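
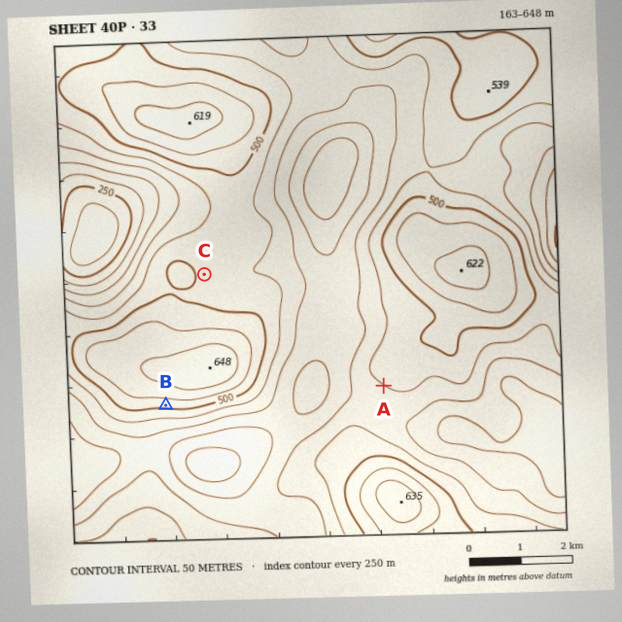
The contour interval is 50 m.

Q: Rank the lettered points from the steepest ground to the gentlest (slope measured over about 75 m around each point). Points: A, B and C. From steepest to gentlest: B A C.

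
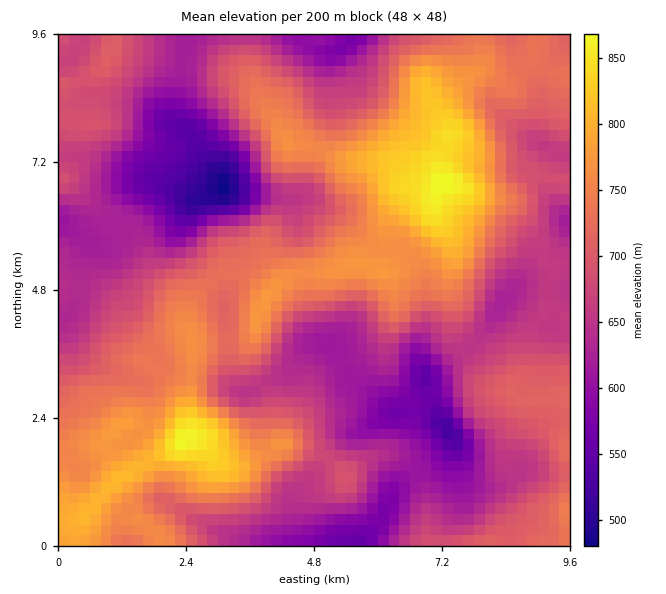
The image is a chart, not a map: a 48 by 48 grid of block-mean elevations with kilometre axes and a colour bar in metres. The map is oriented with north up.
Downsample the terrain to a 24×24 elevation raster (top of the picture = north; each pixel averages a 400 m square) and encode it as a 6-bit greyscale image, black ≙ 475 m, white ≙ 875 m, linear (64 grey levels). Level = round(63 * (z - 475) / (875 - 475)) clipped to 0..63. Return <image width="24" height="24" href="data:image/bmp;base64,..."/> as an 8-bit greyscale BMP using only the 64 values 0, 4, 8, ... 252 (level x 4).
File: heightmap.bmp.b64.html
<image width="24" height="24" href="data:image/bmp;base64,Qk12BgAAAAAAADYEAAAoAAAAGAAAABgAAAABAAgAAAAAAEACAAATCwAAEwsAAAABAAAAAAAAAAAAAAEBAQACAgIAAwMDAAQEBAAFBQUABgYGAAcHBwAICAgACQkJAAoKCgALCwsADAwMAA0NDQAODg4ADw8PABAQEAAREREAEhISABMTEwAUFBQAFRUVABYWFgAXFxcAGBgYABkZGQAaGhoAGxsbABwcHAAdHR0AHh4eAB8fHwAgICAAISEhACIiIgAjIyMAJCQkACUlJQAmJiYAJycnACgoKAApKSkAKioqACsrKwAsLCwALS0tAC4uLgAvLy8AMDAwADExMQAyMjIAMzMzADQ0NAA1NTUANjY2ADc3NwA4ODgAOTk5ADo6OgA7OzsAPDw8AD09PQA+Pj4APz8/AEBAQABBQUEAQkJCAENDQwBEREQARUVFAEZGRgBHR0cASEhIAElJSQBKSkoAS0tLAExMTABNTU0ATk5OAE9PTwBQUFAAUVFRAFJSUgBTU1MAVFRUAFVVVQBWVlYAV1dXAFhYWABZWVkAWlpaAFtbWwBcXFwAXV1dAF5eXgBfX18AYGBgAGFhYQBiYmIAY2NjAGRkZABlZWUAZmZmAGdnZwBoaGgAaWlpAGpqagBra2sAbGxsAG1tbQBubm4Ab29vAHBwcABxcXEAcnJyAHNzcwB0dHQAdXV1AHZ2dgB3d3cAeHh4AHl5eQB6enoAe3t7AHx8fAB9fX0Afn5+AH9/fwCAgIAAgYGBAIKCggCDg4MAhISEAIWFhQCGhoYAh4eHAIiIiACJiYkAioqKAIuLiwCMjIwAjY2NAI6OjgCPj48AkJCQAJGRkQCSkpIAk5OTAJSUlACVlZUAlpaWAJeXlwCYmJgAmZmZAJqamgCbm5sAnJycAJ2dnQCenp4An5+fAKCgoAChoaEAoqKiAKOjowCkpKQApaWlAKampgCnp6cAqKioAKmpqQCqqqoAq6urAKysrACtra0Arq6uAK+vrwCwsLAAsbGxALKysgCzs7MAtLS0ALW1tQC2trYAt7e3ALi4uAC5ubkAurq6ALu7uwC8vLwAvb29AL6+vgC/v78AwMDAAMHBwQDCwsIAw8PDAMTExADFxcUAxsbGAMfHxwDIyMgAycnJAMrKygDLy8sAzMzMAM3NzQDOzs4Az8/PANDQ0ADR0dEA0tLSANPT0wDU1NQA1dXVANbW1gDX19cA2NjYANnZ2QDa2toA29vbANzc3ADd3d0A3t7eAN/f3wDg4OAA4eHhAOLi4gDj4+MA5OTkAOXl5QDm5uYA5+fnAOjo6ADp6ekA6urqAOvr6wDs7OwA7e3tAO7u7gDv7+8A8PDwAPHx8QDy8vIA8/PzAPT09AD19fUA9vb2APf39wD4+PgA+fn5APr6+gD7+/sA/Pz8AP39/QD+/v4A////AMjEsKiwqIhwaFhQSEA4OFBwgHyIkJCYoMzQuLSklIiEgHRoZFxUSEBgcGRofIyUpMDIzLigoLS4rJBwcHh8YERUXFRYaHiImLS0yNDExNTc0LCMeHyEcFRUUERQaHB0jLC4vMDQ7OjgyLS0mHxsaGRURDBIbHSAmKi0wLzA5OzYtKCkkHRYTEhEMChceISMlKCksLSwyMyohISEfGxcTDw8NEh8iJSUlJScoKCksLCEdHBwcGRYVFA8NFyEkJSUlISMmKCkqLCYkIRsZFxYXGREPGR4gIyMjHCAkJyksLSgoKR4XFhYZHRYYHRwdHx4eGRwhIycsLCcpLiUcGhkdJSEeIR0ZGx0dGRseICUqKiYoLywnJSIkKyknKCIZGRwcGhobHiElJygoKy4tLS0tLiwrLSYcGRwcGRgYGhwcISYnKCkqLC4vLi0vMiwiHR0cFhcXGBcRFyAjJiQiJystLi81NjAnIR4aFhgYFxILCg8THB8fIictMjY7ODQrJSAYHRoVEAwIBQIGEhsdIikvNzk8PDkvKCAeIBsVDgwKBwMIGCQkKC8zNzk8PDYsIyEgHh0ZEg4MCQkPHywsLC8zNjc5OTUrIh4dISIfFw8LCxEbJy0rJygsMjU3OTQoIiAiISEgGRAPEhokKiomICEkKzM3NS4mJiQlIiEgHBYVGCAmKSciHR0fJjI1MS0qKSYnHyIkHxsXGSElJR8aFRccJC0wLi0rKCgoHyAkIRwYGBweHRcTEhAVHyQnKCopJygmA=="/>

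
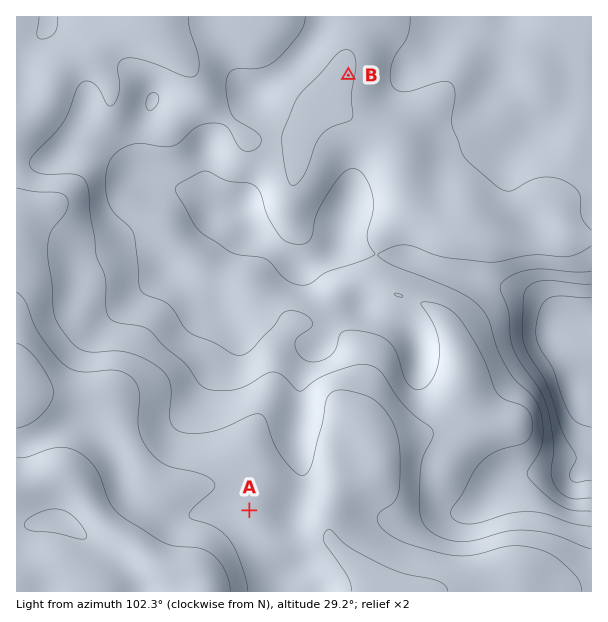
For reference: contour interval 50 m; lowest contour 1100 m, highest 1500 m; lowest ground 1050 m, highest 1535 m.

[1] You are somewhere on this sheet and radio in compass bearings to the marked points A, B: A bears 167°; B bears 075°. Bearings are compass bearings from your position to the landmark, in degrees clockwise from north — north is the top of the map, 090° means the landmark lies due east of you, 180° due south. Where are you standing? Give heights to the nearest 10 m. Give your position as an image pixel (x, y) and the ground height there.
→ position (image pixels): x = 160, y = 126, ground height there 1290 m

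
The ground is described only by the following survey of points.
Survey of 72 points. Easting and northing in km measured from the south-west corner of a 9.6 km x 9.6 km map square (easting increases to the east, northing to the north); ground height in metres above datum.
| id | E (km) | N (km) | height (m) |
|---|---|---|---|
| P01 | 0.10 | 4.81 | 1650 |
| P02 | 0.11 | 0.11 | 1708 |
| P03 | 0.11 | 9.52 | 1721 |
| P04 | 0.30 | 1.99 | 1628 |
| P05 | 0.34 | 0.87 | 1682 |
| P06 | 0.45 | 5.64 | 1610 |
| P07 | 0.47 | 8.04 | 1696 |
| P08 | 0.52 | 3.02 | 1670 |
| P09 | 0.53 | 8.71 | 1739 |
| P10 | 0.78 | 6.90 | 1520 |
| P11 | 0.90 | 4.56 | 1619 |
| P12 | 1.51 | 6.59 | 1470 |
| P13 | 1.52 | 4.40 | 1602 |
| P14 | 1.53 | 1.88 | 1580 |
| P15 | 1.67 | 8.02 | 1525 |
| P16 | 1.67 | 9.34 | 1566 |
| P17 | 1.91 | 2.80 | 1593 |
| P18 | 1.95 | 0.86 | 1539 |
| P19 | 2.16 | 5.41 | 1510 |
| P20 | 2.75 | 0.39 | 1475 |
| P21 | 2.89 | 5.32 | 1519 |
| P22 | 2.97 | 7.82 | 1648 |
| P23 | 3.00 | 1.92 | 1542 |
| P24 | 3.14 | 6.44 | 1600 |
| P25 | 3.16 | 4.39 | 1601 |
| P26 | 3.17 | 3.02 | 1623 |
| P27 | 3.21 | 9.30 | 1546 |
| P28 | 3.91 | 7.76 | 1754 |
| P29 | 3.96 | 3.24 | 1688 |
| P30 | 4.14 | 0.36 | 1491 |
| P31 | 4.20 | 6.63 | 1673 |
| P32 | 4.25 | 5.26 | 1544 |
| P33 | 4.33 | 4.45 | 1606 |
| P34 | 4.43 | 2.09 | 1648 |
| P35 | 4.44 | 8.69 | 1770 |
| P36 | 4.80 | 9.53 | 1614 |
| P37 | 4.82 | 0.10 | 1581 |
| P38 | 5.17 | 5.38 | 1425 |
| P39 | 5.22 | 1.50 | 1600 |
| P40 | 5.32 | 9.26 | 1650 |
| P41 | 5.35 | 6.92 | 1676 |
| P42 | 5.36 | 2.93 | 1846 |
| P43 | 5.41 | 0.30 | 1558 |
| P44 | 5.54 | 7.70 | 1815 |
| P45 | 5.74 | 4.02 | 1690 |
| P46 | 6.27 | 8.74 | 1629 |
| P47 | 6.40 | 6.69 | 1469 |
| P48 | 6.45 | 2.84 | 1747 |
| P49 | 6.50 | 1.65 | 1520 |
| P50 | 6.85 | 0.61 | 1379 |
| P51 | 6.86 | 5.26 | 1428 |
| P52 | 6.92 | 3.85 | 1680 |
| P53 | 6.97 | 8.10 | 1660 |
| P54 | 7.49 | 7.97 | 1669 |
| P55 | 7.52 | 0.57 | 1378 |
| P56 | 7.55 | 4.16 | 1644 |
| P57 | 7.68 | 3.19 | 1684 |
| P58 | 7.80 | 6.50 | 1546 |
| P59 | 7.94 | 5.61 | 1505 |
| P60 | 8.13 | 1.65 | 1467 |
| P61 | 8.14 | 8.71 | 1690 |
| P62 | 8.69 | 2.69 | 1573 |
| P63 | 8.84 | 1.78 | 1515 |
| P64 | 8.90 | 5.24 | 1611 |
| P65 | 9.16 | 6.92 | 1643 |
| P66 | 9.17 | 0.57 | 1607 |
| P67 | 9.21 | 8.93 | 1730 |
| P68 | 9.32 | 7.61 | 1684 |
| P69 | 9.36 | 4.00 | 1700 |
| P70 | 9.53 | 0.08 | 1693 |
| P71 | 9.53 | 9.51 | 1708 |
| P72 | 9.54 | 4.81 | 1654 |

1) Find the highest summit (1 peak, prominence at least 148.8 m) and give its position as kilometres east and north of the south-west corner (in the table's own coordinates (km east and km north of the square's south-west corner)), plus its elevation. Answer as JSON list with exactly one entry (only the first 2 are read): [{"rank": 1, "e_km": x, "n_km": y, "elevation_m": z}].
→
[{"rank": 1, "e_km": 5.44, "n_km": 3.04, "elevation_m": 1850}]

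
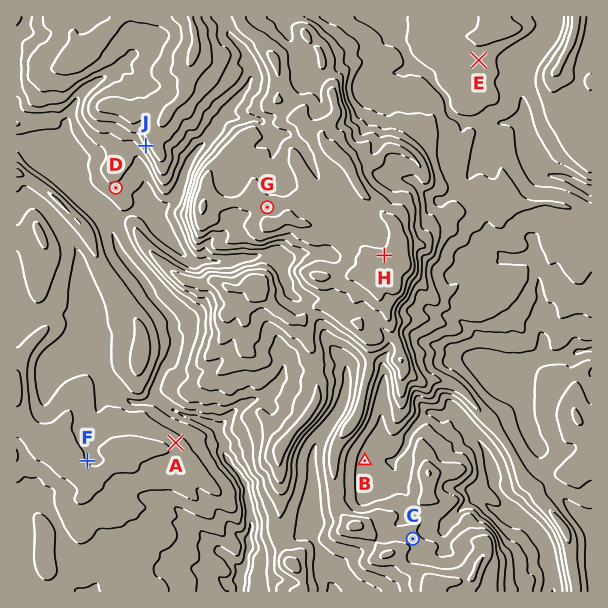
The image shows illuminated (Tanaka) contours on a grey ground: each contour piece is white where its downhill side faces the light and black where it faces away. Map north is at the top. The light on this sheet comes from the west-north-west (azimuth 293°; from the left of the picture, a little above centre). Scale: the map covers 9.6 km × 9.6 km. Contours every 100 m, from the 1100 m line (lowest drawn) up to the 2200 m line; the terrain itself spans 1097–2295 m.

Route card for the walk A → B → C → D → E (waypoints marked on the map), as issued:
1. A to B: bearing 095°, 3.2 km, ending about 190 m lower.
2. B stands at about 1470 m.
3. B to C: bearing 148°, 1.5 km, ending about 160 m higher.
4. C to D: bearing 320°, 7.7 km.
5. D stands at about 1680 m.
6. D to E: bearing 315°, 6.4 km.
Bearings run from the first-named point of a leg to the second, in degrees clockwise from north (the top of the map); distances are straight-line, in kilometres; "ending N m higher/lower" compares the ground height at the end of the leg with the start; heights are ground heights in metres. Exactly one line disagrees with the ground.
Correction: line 6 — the bearing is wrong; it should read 71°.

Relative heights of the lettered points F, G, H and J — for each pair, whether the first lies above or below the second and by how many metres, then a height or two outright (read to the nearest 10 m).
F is below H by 550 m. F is below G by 460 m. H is above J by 330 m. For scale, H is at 2240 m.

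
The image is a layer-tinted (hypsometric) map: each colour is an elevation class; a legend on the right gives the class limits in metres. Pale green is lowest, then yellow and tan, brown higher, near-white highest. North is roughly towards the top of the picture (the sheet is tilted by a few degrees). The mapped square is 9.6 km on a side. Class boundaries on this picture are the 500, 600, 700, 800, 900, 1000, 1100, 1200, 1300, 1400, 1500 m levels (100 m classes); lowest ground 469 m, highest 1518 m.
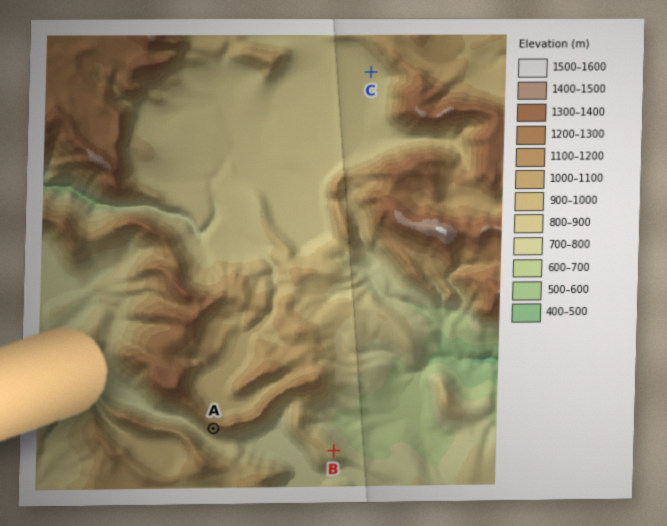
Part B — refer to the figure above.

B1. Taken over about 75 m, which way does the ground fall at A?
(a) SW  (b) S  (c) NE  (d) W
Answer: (a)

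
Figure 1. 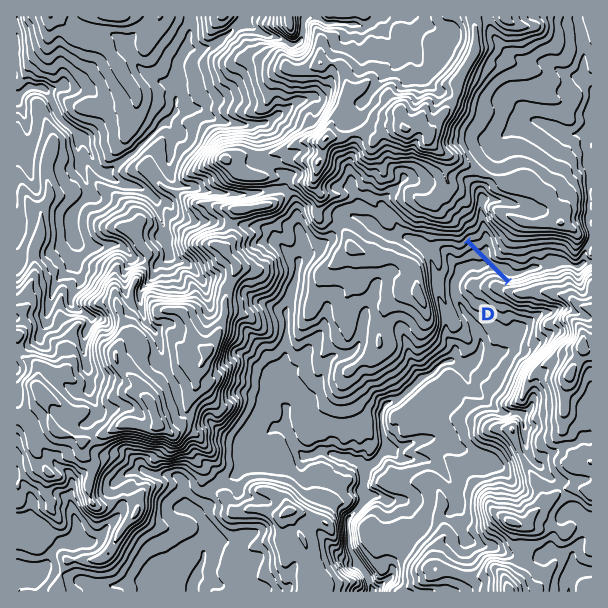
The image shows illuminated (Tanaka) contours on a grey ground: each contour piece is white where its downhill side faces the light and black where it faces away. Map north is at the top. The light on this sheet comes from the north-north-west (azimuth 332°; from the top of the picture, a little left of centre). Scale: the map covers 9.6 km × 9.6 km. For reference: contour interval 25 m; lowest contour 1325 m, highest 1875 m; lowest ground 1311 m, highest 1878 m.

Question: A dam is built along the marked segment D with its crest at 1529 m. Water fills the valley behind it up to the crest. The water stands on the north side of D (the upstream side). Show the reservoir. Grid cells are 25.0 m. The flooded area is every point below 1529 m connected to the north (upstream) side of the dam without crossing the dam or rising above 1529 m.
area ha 47.8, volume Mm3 9.17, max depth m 47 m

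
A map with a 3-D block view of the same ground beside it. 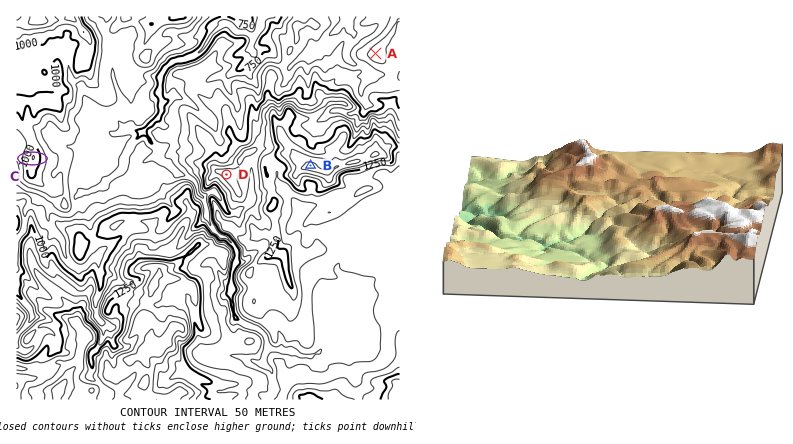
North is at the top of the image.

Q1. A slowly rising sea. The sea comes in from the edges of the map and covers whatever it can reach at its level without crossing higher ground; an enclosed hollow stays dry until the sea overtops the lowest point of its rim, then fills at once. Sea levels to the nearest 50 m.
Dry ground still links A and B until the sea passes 900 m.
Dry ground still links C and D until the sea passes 850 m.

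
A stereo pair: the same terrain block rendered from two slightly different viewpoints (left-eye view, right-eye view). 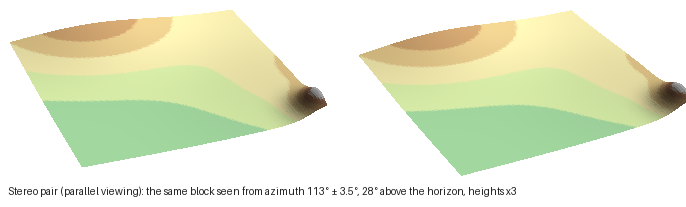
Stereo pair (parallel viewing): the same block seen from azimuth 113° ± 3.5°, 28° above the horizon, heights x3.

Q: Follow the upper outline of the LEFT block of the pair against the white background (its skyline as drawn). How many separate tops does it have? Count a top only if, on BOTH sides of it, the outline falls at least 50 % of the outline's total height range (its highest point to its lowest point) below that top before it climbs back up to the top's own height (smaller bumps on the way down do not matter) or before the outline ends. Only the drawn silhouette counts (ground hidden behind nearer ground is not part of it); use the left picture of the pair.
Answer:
0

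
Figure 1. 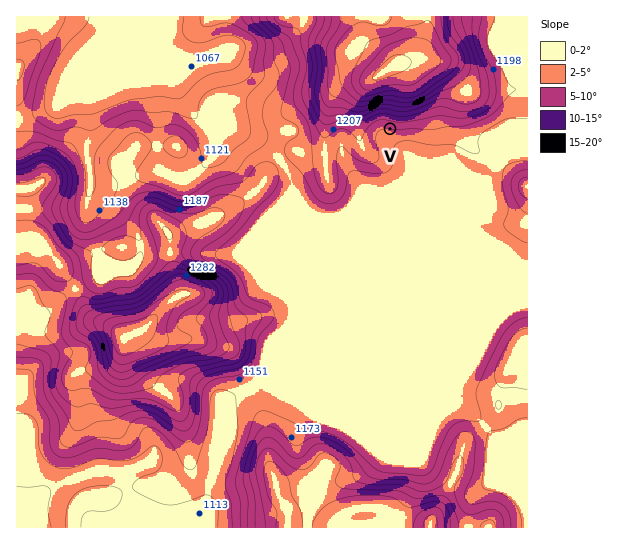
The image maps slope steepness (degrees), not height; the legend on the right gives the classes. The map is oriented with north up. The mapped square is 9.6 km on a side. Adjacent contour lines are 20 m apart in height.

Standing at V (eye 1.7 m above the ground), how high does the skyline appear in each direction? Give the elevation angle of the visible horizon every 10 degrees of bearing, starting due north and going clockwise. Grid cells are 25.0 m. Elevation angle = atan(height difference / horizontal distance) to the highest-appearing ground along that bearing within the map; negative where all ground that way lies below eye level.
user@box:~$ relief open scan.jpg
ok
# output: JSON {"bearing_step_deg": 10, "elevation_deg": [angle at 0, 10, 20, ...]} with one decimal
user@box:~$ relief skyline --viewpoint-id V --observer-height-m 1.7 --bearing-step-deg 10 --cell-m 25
{"bearing_step_deg": 10, "elevation_deg": [11.0, 10.9, 10.7, 10.0, 8.4, 6.1, 4.2, 2.6, 1.0, -0.1, -0.6, 0.4, 0.1, -0.4, -0.6, 0.1, -0.1, 0.3, 0.6, 0.5, 0.5, 0.3, 1.0, 1.6, 1.5, 1.8, 2.1, 2.7, 3.7, 5.3, 7.0, 8.5, 9.9, 10.8, 11.2, 11.2]}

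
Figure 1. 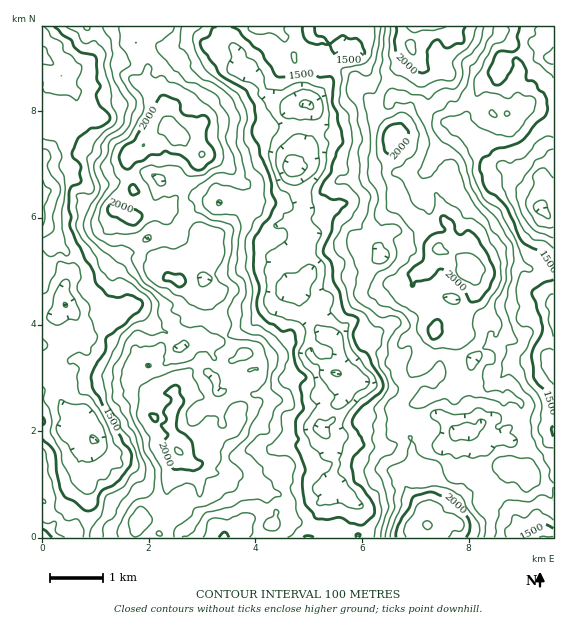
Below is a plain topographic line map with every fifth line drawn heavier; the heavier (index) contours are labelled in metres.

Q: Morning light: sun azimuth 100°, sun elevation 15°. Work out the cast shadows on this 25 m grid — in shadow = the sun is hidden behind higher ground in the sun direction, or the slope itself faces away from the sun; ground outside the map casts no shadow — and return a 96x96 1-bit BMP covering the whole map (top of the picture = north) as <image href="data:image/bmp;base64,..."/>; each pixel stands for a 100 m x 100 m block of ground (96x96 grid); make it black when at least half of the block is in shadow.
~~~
<image width="96" height="96" href="data:image/bmp;base64,Qk2+BAAAAAAAAD4AAAAoAAAAYAAAAGAAAAABAAEAAAAAAIAEAAATCwAAEwsAAAIAAAAAAAAA////AAAAAADg/4AAD4AIH/gAAADh/4AAD4AA//wAAAAh/8AAD8AP//wAAAEH/8AAB8B///4AAAEP/8AAA4D///4AAAEf/8AAAAD///4AAAEf/8AAAAD///4AAAEf/94AAAD///8AAAAP//4YAAD///+AAAAH//4IAAD///GAEAAH//4AAAB//+AAGAAH//4AAAA//+IAGAAP//8AAAAf/4AAHAAP//8AAAAP/8AAfAAP//6AAAAP//gAfAAf//+AAAAf//gA/AAf//+AAAAf//gAeAAf//+AAAAP//gAccA///+AAAAP/rgAMIB///+AAAAf/5AAMAB///AMIAAf/5AAeAB///kMcAAf/8AAeAB//+EOcAAf/8AAHgB//+MA8AAf/8AABAB//+cA8AAP/8AAAID//+eAcAAP/9wAAAD//+AAcAAf//4AAAD//+AAMAAf//4AAAD///gAAAAP//ZwAAD//zwAwAAP/+B4AgD//x8A4AAP/+B4AAD//g/AAAAP//w4AAD//wHwYAAf//wQwAD//4Aw4AA///4AQAD//6B4+AA///4AAAD//4B4+AA//84AAAB//4QQ8AA//+eAAAB//8QwAAA///+AAAD//8AwAAA///+AAAB//8gAAAA///+AAAB//99AAAA///8AAAA/7/8AAAB///8AAAAfx/8AAAD//vgAAAAfz//gAAH/+ngCAAAfB//wAAP/8vAHAAAfM/8gAAf/++APgAAfM/2AAA///+APgAAe9/yDAA///4APAAAP//wBAA///8AeAAAP//IAAA////g+AAAf//gAAA////4/AAA///gCAA////8fAAB///gDAA//9/+OAAD///gAAAf/5/+AAAD/8PwAAAf/5/+AAAD/8AxgAAP/5//AAAD/4ABwAAP/x//AAAD/8AB4AAf/3/4AAAD/8AA4AAf/3nhgAAH/8AAAAAP//HjgAAH/8AAAAAH//njgAAP/+AAAAAD//5DgAAf/+AAAAAH//8DgAAf//AAAAAH//8AAAAP//YAAAAP//8AAAAL//4AAAAf//8GAAAb//4EAAA///4GAAAD//wMAAA///wDAAAD//ABgAA///wDgAAH//wB4AA///wDwAAH//wB4AB///wAgAAD//wBwAB///wAAAAD//wAgAB///4AgAAD//8EAAB///4AAAAD//+MAAB///4AAAAD//+EAAB///4AAAAD///YAAB///4AAAAD///4AAD///8AACAD///4AAD///+AAAAD///wAAD///+AAMAD///wAAD//+OAAcAD///wAAD//+AAAcAD///gAAA//+AAAIYD//+QAAAf/wgAAAYD//8AAAAP/xwQAAYD//4AAAEH/xwAABwD//4AAAOD/z4gABwD//+AAA/A//5gAB4D///AAA/AH//AAB4D//+AAB/AP//AAAwD//6AAB8Af//AAAAD//wAADwAf//AAAAD//4AADwA//+AwAAD//4AADAB//+AwAAD//wAAHAD///AAAADx/wAAHgD///AAAAA="/>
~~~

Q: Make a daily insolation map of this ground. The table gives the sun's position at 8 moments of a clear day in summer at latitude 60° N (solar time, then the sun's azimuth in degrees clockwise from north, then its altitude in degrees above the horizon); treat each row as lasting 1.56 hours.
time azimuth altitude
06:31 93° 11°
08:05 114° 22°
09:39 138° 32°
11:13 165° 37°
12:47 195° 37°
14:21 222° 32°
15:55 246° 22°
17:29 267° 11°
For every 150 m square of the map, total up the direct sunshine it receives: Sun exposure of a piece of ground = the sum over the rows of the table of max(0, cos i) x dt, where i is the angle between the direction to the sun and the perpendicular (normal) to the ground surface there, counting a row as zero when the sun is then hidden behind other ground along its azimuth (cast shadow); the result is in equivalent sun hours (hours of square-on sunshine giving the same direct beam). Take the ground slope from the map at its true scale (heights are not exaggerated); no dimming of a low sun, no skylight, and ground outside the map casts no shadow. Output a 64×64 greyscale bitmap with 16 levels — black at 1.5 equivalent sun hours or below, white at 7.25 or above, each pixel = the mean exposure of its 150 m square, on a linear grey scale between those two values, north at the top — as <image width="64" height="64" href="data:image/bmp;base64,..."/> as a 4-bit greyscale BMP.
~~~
<image width="64" height="64" href="data:image/bmp;base64,Qk12CAAAAAAAAHYAAAAoAAAAQAAAAEAAAAABAAQAAAAAAAAIAAATCwAAEwsAABAAAAAAAAAAAAAAABEREQAiIiIAMzMzAERERABVVVUAZmZmAHd3dwCIiIgAmZmZAKqqqgC7u7sAzMzMAN3d3QDu7u4A////AP7sqZmardqpre3duoaM7u3d3JiKmZirzdzd7Mu6i+/u+nZlZ2ar3Jre3LvcuIq7mrhTR3Zmd2iaq925iqvN3e3aZFRVVWZ5qrzd7+7aqGiXVjIiMlV2ZFd3NDVFq7vd3MdGIDiHZVaaqr7//+/rqWZCEiISWZd1d5ljRFebvd27qlMTWFZTBHqKz+/t7d3Kp2ZjITm7q6hRETNYeKy979t3UyIkJEZWjMu8vN7bzLqFZiJGnNy6hxAAE1epq97u26hkNVECREer3du5vcyIhop4h3nO3Mu2EQEAJEatzM7ZZmVkQkRTaZvN7c3Ku6hrypmqq7u823Z5qGQ4u63cuqiYUyR2YkSLu9/t2oVnqZi7qLp3uZqpmsuod4hqzLmXeYdVUyRnmc3d3reLtkZUVDZlVIeHd1I1dSJohndlZ1ZndGZCM1i73rvblomst3lTJYZFRmZ2VHmEMjRDEjEUZVcCJYU0ne27uXZ5q77tqcp4pUVmV4qqmJmpdVZpdTZ3UjMjVHm83MqHVWvLve7u7sp0NHZ7qa3brdyVRIiay4d3llRVm97u3cyUJXdq3LyrmXVXir3KqZZmequ6iLuquYmHp3ed3M3tqKlSSZus3LqauqplepeKyqhmru66et26ukV5ic3e26h7y6dCaaq7u97ry3MjerubzLvv/+/tu8ynNZu87d26h3aN7LdVR5vO65eXQgE2Z4rf/+7d7u7cqpd5vN3srMuavJe8pkRDV3Z4llh0MQJEVmm97dztyqZFeYrMvMy6qoiXeaiJl4vbhDiZhCMxAleadVe7zKhFZkNGd4equ5q4U0d2VledzM6nWNxUNGZYvO3HZmu7qWNGZVVYqYeIqnhiABWJervN273IQ1ZHqrzrm+/JmIWqyVWZZsqbuXZmmolzAAa5rMmYvLcxWsurvMuJnNu5lnzaiHmLyqh0ZWVmvalBSIiXvqh6uDSLmbusmaiIvt27mqupuZmnVUWHdollqWREV1ZkZ2VqmVZorNd73KrO7v7XaM3c21VmJWl3ZGMku8yZlQACRWqpVEebuZeMzf/s3tvMy73KRZh6uVU0Ikecys7ZMAEjJndoiYh5hlWtvKqqm6yme8pXeHq5UiEorN7u3cuoMhMBR6vMl6zZWJmImXiKyoU2l5ZCa7hkUia9y73Lp6uEEBE3i8793uzdyXZ4q7hniYmKuVW6mqyWaJms3fy7uYZDRVeHnO/+7//6Z3ed/qiKmHi4i92qvMq8zN3tzuzMqWUjZ5d7zu3e/qeHZp3uy7iHqsm73Lzdzf///7mIrcu6hlJXm6u6rMypq6rN3e7tqZmsqZiXzdvf///upjZVaId4h1ZpvZh4rKnO7c793c3Kju6auou97v7eu4d5qHU2dYu8plabqHZTas7rzu/Myqur3Gi8vM3MzcqoeJvduoeHeKu5h6ialBNUZ5u6qqmKqpmWZ7zcyr3biIZVm7zLu6h3aMy7y7yxBFVFzdumVnmrZWdGebze/amGV3mZh6upqZl5iZrd24aJqFnNyDNmeKh1ZlaM3u/u61EjNZu7qamZislnVau7mbynqmhleWVmdiA0Jqve///+yWeYm7irvMmZl5NEV4Rs6mmnQldEaUVFQwBYvMzM3f/+zbmHZVes23NpiaZ3VYq6rMlGmWVFRVdCAJupiZze7e7eymIAAXjN2niaiHQ1nM3u2XqXQjVlZlUgqaunespmirrKYhAAN73Jq5eLZmd5zux2Z1V1QzZmVBSIipZmaYiZZ5mHZSaJq8moiKmXV5iLt0R3Q3ZCJFeIVIaKhDQze7k1apm7u83JZFeYvuzLqaqXh6h3llMkeKqImZcRZ0WqdzJHzt3d7amVEUZ7zc3duZeHiKlmVUd6vIfNtlfMunVVZ6vu/t/JmXQAASaczM3JZ3VHiph3Say5lszJmszM2YrMrf//7rhFUxABJGWJqqmJl0aad3dom9yZqqqrmb3u/+7+3//riHZFRFRViKqqvdzbl2Z5qZmbzdqJmrhUir7/7e7s3KmIhleJd4dXmqre7dumY1as27ve7Ny5dYmGaM3e/7ZXhmeXirl4dlR4ir7cvLdEWLre7c3N/aiIZVECi87uuWZ4lzWKupqpZoiaq6y7lzNWq97/7e3admVDEDZZzbh4qaupaJqbypd4u7l3mqhlY4q8zu7t3YdXdAAUVlaIZHi6q8yYdmeHVZm7ulJGdodnirvM3d3Kp2lUR4mHVYVENFiYmpdiIhAVeaq3MCRWndy5nMqr3up6plicyXaIZWh2NVZolUZjElet27pREWvN3dp4dmnMuYZUebyqu7l3aYVWiGZliad4mKvcqal3it3eyYh0NlmZQjR5l5ze2VVVRUNDRnebzLzJmstluqzv3d7cYwNEI2hlRrqazd2nZUICAhEBRpze7cqYh1ae/u///9t2MmZXmlZ4eJzMpWd2NCIBECJmre7+3LmGJ6zO/u/ty8dUWIVFSMyom8gyeYdXZ1V1RWqt7t3KpgA4q83MvKia3JZnh1JqqsupiJqYZEiXVoqKu8qbh3hgADaK3uuZm83cyIeGQ7ze7turzchVZXZomHnMy7iIh0I0eJrdyqrO/t3cuYm727ze3bvMl6y4iHaZzN25l2Rnmauomrqauu7+3O/biLze/8rMypeL7sqc3Mu97byYVqzKuomZh5ztq6vN3Lmsu97utqzLq83eyt/LrMve64d5vcp2mYms7//svMu5q7u8"/>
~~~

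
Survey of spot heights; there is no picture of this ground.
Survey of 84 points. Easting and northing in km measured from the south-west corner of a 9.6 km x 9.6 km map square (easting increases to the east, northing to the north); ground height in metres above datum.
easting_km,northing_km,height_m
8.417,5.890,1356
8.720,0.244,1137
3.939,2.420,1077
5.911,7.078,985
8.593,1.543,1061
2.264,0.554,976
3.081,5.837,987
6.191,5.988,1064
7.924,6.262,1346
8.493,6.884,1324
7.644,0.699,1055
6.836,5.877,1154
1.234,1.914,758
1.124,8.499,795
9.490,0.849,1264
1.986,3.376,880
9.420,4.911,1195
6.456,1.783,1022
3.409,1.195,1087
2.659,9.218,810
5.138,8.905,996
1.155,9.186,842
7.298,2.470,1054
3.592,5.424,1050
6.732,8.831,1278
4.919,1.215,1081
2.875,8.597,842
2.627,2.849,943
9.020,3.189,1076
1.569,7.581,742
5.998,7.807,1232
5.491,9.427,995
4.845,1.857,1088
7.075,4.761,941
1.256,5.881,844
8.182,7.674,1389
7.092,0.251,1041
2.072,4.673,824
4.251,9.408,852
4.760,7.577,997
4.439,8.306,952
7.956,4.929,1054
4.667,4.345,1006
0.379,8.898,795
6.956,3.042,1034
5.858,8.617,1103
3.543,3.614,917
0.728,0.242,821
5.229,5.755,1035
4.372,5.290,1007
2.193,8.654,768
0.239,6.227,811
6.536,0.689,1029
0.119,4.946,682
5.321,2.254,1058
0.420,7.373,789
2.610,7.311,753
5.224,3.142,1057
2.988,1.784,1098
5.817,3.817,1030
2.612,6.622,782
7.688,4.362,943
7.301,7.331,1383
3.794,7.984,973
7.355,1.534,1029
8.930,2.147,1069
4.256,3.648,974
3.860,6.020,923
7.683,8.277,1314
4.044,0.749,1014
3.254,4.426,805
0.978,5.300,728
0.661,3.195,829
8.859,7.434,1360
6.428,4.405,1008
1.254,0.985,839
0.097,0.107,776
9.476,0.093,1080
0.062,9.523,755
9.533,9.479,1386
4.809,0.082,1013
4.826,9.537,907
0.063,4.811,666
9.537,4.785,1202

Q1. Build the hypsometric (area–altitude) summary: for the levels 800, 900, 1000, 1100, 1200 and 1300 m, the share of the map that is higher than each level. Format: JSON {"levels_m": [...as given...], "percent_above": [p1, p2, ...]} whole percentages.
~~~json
{"levels_m": [800, 900, 1000, 1100, 1200, 1300], "percent_above": [86, 70, 51, 22, 14, 10]}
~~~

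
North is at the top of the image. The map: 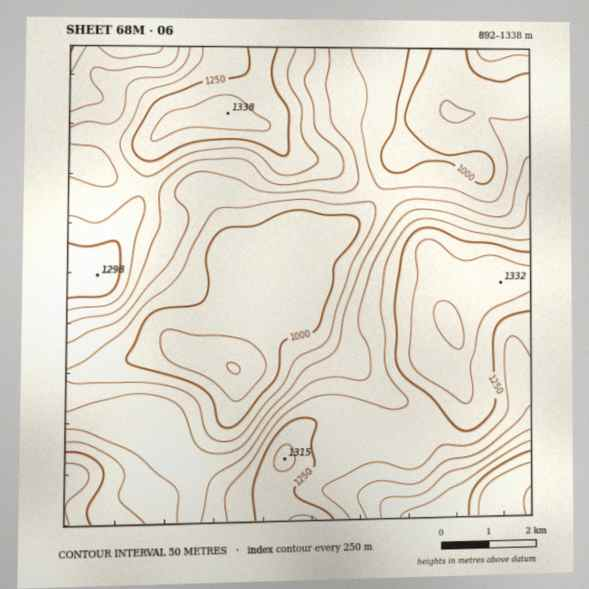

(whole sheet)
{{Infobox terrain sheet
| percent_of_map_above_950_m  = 96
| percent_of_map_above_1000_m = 84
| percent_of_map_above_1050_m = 68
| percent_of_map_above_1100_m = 55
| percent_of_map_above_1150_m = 42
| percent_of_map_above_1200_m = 30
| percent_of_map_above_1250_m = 17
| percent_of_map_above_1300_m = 6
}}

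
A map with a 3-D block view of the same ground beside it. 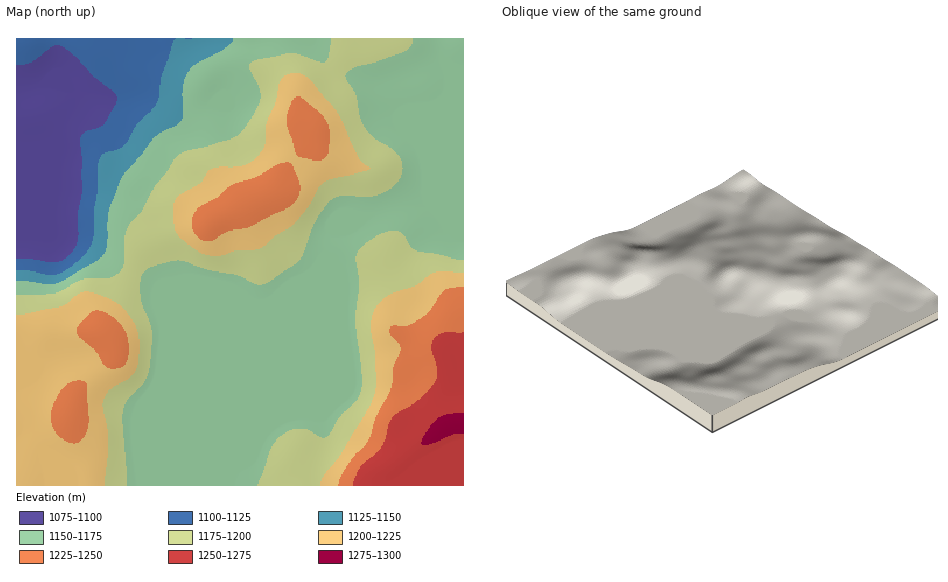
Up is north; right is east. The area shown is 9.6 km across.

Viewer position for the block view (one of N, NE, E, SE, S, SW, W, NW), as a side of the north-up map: SE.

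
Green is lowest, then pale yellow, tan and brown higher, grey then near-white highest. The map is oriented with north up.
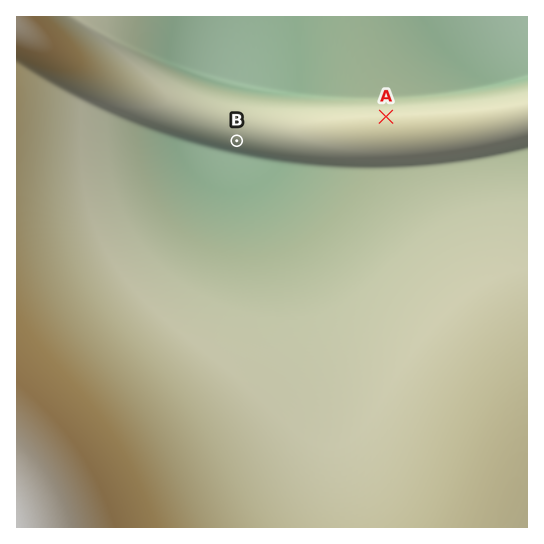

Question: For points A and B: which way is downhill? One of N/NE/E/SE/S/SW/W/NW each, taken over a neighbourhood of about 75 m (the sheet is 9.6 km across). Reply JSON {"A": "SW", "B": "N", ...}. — {"A": "N", "B": "S"}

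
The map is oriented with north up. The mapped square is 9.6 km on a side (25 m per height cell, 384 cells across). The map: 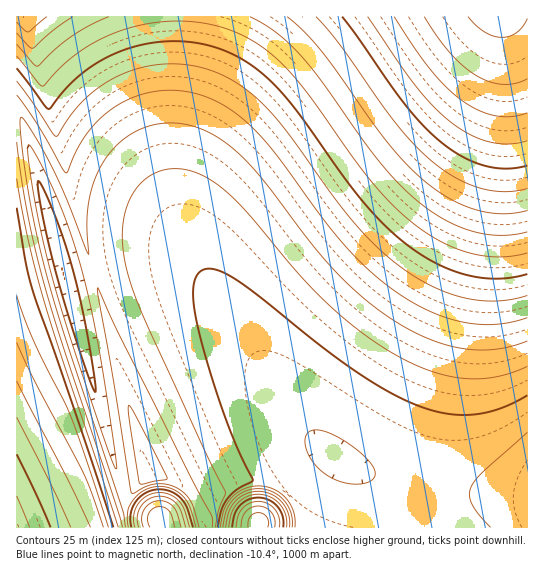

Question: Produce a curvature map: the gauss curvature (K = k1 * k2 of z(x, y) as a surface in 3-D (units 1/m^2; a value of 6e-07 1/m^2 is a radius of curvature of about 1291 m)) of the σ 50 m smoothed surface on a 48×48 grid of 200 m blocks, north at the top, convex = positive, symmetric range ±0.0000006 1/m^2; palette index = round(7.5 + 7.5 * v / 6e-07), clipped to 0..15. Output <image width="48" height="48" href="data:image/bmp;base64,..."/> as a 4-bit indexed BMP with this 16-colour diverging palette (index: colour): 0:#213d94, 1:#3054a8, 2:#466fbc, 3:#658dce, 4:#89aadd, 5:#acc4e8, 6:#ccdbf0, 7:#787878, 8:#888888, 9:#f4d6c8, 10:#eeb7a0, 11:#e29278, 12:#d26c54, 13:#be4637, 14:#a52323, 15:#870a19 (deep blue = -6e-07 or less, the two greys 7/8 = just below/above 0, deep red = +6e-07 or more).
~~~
<image width="48" height="48" href="data:image/bmp;base64,Qk32BAAAAAAAAHYAAAAoAAAAMAAAADAAAAABAAQAAAAAAIAEAAATCwAAEwsAABAAAAAAAAAAlD0hAKhUMAC8b0YAzo1lAN2qiQDoxKwA8NvMAHh4eACIiIgAyNb0AKC37gB4kuIAVGzSADdGvgAjI6UAGQqHAIiIiIiHfLqId3ib3uoHiIiIiHd3d3d3d4iIiIiHDf/bV0be/+YniIiIh3d3d3d3d4iIiIiHCO7pB3Cu7rB4iIiIh3d3d3d3d4iIiIh3UKtwaHUDYwV4iIiIh3d3d3d3d4iIiIh3d9AXeId0JHeIiIiIh3d3d3d3d4iIeIh3eId4iIiIeIiIiIiId3d3d3d3d3d3eIh3eHeIiIiIiIiIiIiId3d3d3d3d3d3eId3eHd4iIiIiIiIiIiId3d3d3d3d3d3iId3h3d3iIiIiIiIiIiHd3d3d3d3d3d3iId3d3d3eIiIiIiIiIiHd3d3d3d3d3d4d3iHd3d3d4iIiIiIiIh3d3d3d3d3d3iId4iHd3d3d3iIiIiIiId3d3d3d3d3d4iHd4iHd3d3d3eIiIiIiHd3d3d3d3d3d4iHd4iHd3d3d3d4iIiIh3d3d3d3d3d3d4iHeIh3d3d3d3d3iIiId3d3d3d3d3d3d4iHeIh3d3d3d3d3eId3d3d3d3d3d3d3d4h3eIh3iHd3d3d3d3d3d3d3d3d3d3d3d4h3eIh3iId3d3d3d3d3d3d3d3d3d3d3d4h3iId3iIh3d3d3d3d3d3d3d3d3d3d3d4h3iId3iIiHd3d3d3d3d3d3d3d3d3d3d4d3iId4iIiId3d3d3d3d3d3d3d3d3d3d4d4iId4iIiIh3d3d3d3d3d3d3d3d3d3d4d4iHd4iIiIiHd3d3d3d3d3d3d3d3d3d3d4iHeIiIiIiId3d3d3d3d3d3d3d3d3d3d4iHeIiIiIiIh3d3d3d3d3d3d3d3d3d3eIiHeIiIiIiIiHd3d3d3d3d3d3d3d3d3eIh3eIiIiIiIiId3d3d3d3d3d3d3d3iHeIh3iIiIiIiIiIiHd3d3d3d3d3d3eIiHiIh3iIiIiIiIiIiHd3d3d3d3d3d4iIiHiId3iIiIiIiIiIiId3d3d3d3d3iIiIiHiId3iIiIiIiIiIiIh3d3d3d3d4iIiIiHiId4iIiIiIiIiIiIh3d3d3d3eIiIiIiIiId4iIiIiIiIiIiIiHd3d3d3iIiIiIiIiHd4iIiIiIiIiIiIiHd3d3d4iIiIiIiIiHeIiIiIiIiIiIiIiId3d3d4iIiIiIiIiHeIiIiIiIiIiIiIiIh3d3eIiIiIiIiIiHeIiIiIiIiIiIiIiIh3d3iIiIiIiIiIh3eIiIiIiIiIiIiIiIiHd4iIiIiIiIiIh3iIiIiIiIiIiIiIiIiHd4iIiIiIiIiIh3iIiIiIiIiIiIiIiIiIeIiIiIiIiIiId3iIiIiIiIiIiIiIiIiIeIiIiIiIiIiId3iIiIiIiIiIiIiIiIiHeIiIiIiIiIiId4iIiIiIiIiIiIiIiIiHd4iIiIiIiIiId4iIiIiIiIiIiIiIiIh3d4iIiIiIiIiHd4iIiIiIiIiIiIiIiId3d3iIiIiIiIiHeIiIiIiIiIiIiIiIiId3d3eIiIiIiIiHeIiIiIiIiIiIiIiIiHd3d3eIiIiIiIiHeIiIiIiIiIiIiIiIh3d3d3d4iIiIiIiA=="/>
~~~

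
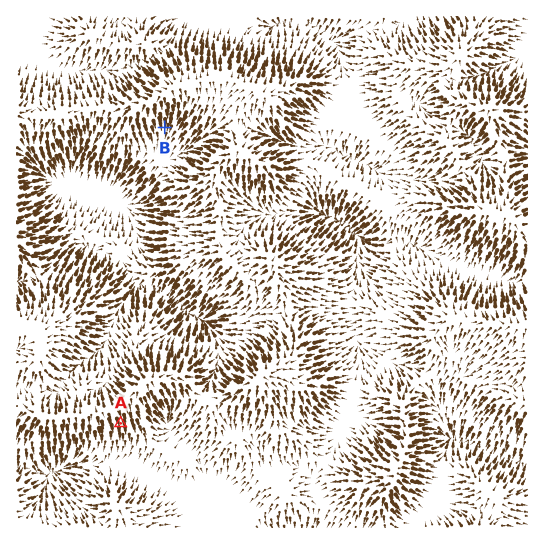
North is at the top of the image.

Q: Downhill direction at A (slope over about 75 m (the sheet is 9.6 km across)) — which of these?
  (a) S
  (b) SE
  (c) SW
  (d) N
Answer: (a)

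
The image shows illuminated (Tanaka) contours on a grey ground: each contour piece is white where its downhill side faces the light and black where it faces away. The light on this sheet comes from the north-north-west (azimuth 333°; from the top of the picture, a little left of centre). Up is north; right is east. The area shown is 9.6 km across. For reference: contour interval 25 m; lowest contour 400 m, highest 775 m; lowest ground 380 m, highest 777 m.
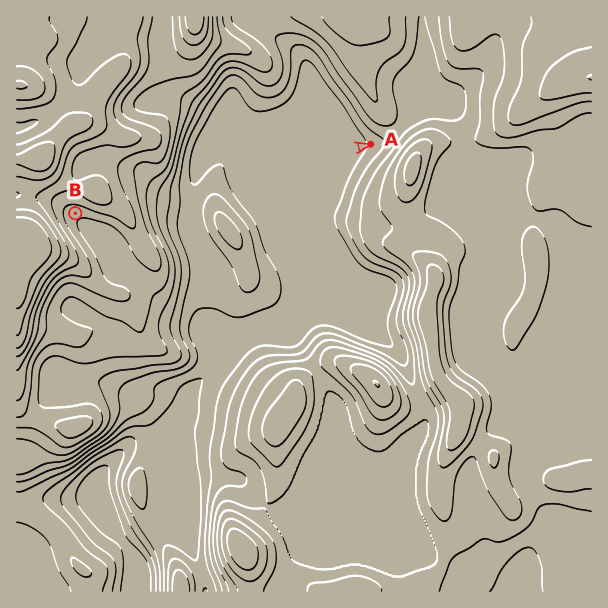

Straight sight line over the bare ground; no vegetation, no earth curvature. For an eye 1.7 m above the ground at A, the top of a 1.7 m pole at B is out of sight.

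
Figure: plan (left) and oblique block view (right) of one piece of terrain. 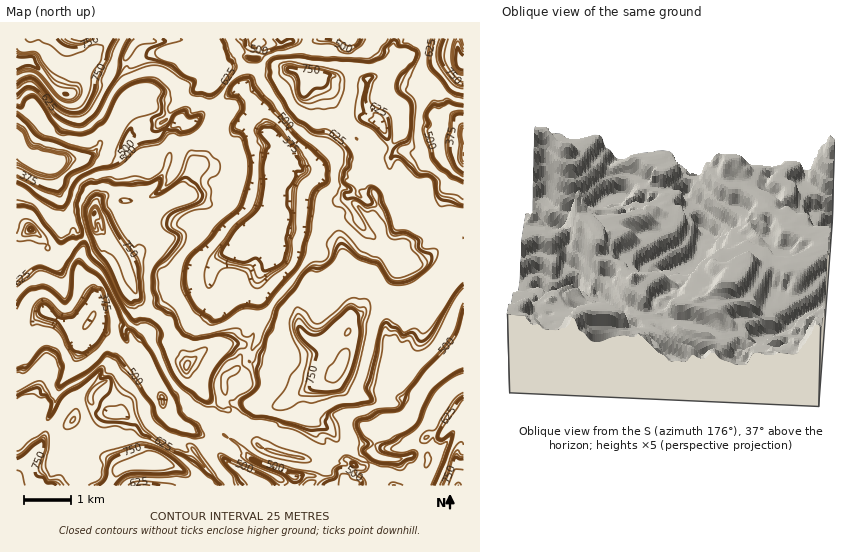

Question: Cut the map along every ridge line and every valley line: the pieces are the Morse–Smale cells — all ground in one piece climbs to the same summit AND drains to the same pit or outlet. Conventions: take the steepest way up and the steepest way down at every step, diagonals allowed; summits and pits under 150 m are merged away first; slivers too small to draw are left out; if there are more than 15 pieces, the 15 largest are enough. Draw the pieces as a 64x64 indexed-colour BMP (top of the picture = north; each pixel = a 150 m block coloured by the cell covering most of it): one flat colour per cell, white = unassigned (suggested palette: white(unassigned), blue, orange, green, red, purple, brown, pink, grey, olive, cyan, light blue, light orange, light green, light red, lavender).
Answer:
<image width="64" height="64" href="data:image/bmp;base64,Qk12CAAAAAAAAHYAAAAoAAAAQAAAAEAAAAABAAQAAAAAAAAIAAATCwAAEwsAABAAAAAAAAAA////ALR3HwAOf/8ALKAsACgn1gC9Z5QAS1aMAMJ34wB/f38AIr28AM++FwDox64AeLv/AIrfmACWmP8A1bDFAKqqqqqqqqqqqqqqqqqmZmZgAAAAAADd27u7u7u7u7u7qqqqqqqqqqqqqqqqpmZmZmYAAA3Q3d3bu7u7u7u7u7uqqqqqqqqqqqqqqqZmZmZmZgAN3d3d3du7u7u7u7u7u6qqqqqqqqqqqmZmZmZmZmZm3d3d3d3d3SC7u7u7u7u7qqqqqqqqqqqmZmZmZmZmZm3d3d3d0iIiIAu7u7u7u7uqqqqqqqqqqqZmZmZmZmZm3d3d3dIiIiIiK7u7u7u7u6qmqqqqqqqqZmZmZmZmZm3d3d3SIiIiIiIru7u7u7u7qqZmqqqqqqpmZmZmZmZgDd3d0iIiIiIiIiu7u7u7u7uqpmZqqqqqqqZmZmZVVgACItIiIiIiIiIiIiu7u7u7u6qmZmaqqqqqpmZmZVVVVVIiIiIiIiIiIiIiIiK7u7u7aqZmZmqqqqqmZmVVVVVVUiIiIiIiIiIiIiIiIiu7u7tmZmZmaqqqqmZmZVVVVVUiIiIiIiIiIiIiIiIiK7u7u2ZmZmZqqqqmZmZlVVVVVSIiIiIiIiIiIiIiIiIiu7u7ZmZmZmqqpmZmZlVVVVVVUiIiIiIiIiIiIiIiIiK7u7tmZmZmZmZmZmZmVVVVVVVVIiIiIiIiIiIiIiIiIiu7u2ZmZmZmZmZmZmVVVVVVVVUiIiIiIRESIiIiIiIiK7u7ZmZmZmZmZmZmVVVVVVVVVSIiIiEREREiIiIiIiIiu7tmZmZmZmZmZmZVVVVVVVVVIhERERERERIiIiIiIiIru2ZmZmZmZmZmZVVVVTNVVVUhEREREREREiIiIiIiIiK7BmZmZmZmZmYFVVVTMzVVVVMRERERERGCIiIiIiIiIisGZmZmZmZmAAVVVVMzMzMwAxEREREYiIIiIiIiIiIiIgBmZmZmZmAAVVVVMzMzMzAAMRERGIiIgiIiIiIiIiIiVWZmZlVmAABVVVUzMzMzMzMxEREYiIiCIiIiIiIiIiJVVmZVVVVVVVVVUzMzMzMzMzERERiIiIgiIiIiIiIiIlVWZVVVVVVVVVMzMzMzMzMzMRERGIiIiIIiIiIiIiIiVVVVVVVVVVVVMzMzMzMzMzMxEREYiIiIiCIiiCIiIiJVVVVVVVVVVVUzMzMzMzMzMzERERGIiIiIiIiIiIIiIlVVVVVVVVVVUzMzMzMzMzMzMREREYiIiIiIiIiIiIIiVVVVVVVVVVVTMzMzMzMAADMxEREREYiBiIiIiIiIiCJVVVVVVVVVVTMzMzMzMwAAABERERERERGIiIiIiIiIIlVVVVVVVVVVMzMzMzMzAAAAARERERERGIiIiIiIiIgiVVVVVVVVVVUzMzMzMzMwAAAAEREREREYiIiIiIiIiIJVVVVVVVVVUzMzMzMzMzAAAAABERERERiIiIiIiIiIiFVVVXVVVVVTMzMzMzMzMwAAAAERERERGIiIiIiIiIiIdVV3d1VVVTMzMzMzMzMzMwAAERERERGIiIiIiIiIiIh1VXd3d1VXMzMzMzMzMzMzMAAREREREYiIiIiIiIiIiHd3d3d3dXd3MzMzMzMzMzMzARERERERiIiIiIiIiIiId3d3d3d3d3czMzMzMzMzMzMxEREREREYiIiIiIiImZl3d3d3d3d3d3MzMzMzMzMzMzERERERERGIiIiIiZmZmXd3d3d3d3d3d3MzMzMzMzMzMxEREREREYiIiIiZmZmZd3d3d3d3d3d3d3MzMzdzMzMzEREREREYiIiIiZmZmZl3d3d3d3d3d3d3dzM3d3czMzMRERERERGIiIiZmZmZmXd3d3d3d3d3d3d3d3d3d3MzMxERERERERiIiJmZmZmZd3d3d3d3d3d3d3d3d3d3czMzERERERERGIiJmZmZmZl3d3d3d3d3d3d3d3d3d3czMzMRERERERERiZmZmZmZmXd3d3d3d3d3d3d3d3d3MzMzMzEREREREREZmZmZmZmZd3d0d3d3d3d3d3d3d3MzMzMzMRERERERERmZmZmZmZl0RERERE///3d3d3d3czMzMzMzERERERERmZmZmZmZmQRERERERP//d3d3d3d3MzMzMzMRERERERHMyZmZmZmZRERERERET///d3d3d3dzMzMzMRERERERHMzMmZmZmZlERERERERP////93d3cHMzMzMRERERERHMzMzJmZmZmURERERERET/////d3cAAAAzABERERERHMzMzMmZmZmZRERERERERP/////0RAAAAAABERERERHMzMzMyZmZnu5ERERERERET///REREQAAAABEREREREczMzMzJmZnu7kRERERERERP//REREREAAAAEREREREczMzMzJmZme7uRERERERERET/REREREQAAAERERERERzMzMyZmZmZ7u5ERERERERERERERERERAAAERERERERHMzMzJmZmZnu7kREREREREREREREREREAAABERERERHMzMzMyZmZnu7uRERERERERERERERERERAAAEREREcHMzMzMzJmZnu7u5EREREREREREREREREREQAABzBHMzMzMzMzMyZme7u7kREREREREREREREREREREREzMzMzMzMzMzMzMmZ7u7uREREREREREREREREREREREAMzMzMzMzMzMzMyZnu7uBERERERERERERERERERERERAzMzMzMzMzMzMyZme7u4ERERERERERERERERERERERAAAAMzMzMzMzMzJmZ7u7g"/>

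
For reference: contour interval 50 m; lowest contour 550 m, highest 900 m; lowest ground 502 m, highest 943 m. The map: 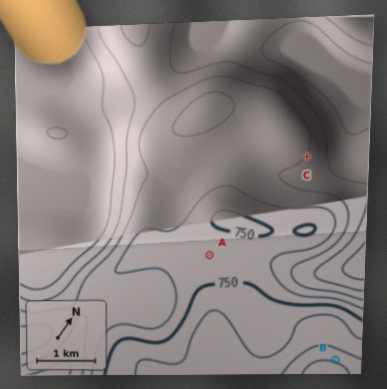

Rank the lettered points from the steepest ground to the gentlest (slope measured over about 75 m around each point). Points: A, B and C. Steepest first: B C A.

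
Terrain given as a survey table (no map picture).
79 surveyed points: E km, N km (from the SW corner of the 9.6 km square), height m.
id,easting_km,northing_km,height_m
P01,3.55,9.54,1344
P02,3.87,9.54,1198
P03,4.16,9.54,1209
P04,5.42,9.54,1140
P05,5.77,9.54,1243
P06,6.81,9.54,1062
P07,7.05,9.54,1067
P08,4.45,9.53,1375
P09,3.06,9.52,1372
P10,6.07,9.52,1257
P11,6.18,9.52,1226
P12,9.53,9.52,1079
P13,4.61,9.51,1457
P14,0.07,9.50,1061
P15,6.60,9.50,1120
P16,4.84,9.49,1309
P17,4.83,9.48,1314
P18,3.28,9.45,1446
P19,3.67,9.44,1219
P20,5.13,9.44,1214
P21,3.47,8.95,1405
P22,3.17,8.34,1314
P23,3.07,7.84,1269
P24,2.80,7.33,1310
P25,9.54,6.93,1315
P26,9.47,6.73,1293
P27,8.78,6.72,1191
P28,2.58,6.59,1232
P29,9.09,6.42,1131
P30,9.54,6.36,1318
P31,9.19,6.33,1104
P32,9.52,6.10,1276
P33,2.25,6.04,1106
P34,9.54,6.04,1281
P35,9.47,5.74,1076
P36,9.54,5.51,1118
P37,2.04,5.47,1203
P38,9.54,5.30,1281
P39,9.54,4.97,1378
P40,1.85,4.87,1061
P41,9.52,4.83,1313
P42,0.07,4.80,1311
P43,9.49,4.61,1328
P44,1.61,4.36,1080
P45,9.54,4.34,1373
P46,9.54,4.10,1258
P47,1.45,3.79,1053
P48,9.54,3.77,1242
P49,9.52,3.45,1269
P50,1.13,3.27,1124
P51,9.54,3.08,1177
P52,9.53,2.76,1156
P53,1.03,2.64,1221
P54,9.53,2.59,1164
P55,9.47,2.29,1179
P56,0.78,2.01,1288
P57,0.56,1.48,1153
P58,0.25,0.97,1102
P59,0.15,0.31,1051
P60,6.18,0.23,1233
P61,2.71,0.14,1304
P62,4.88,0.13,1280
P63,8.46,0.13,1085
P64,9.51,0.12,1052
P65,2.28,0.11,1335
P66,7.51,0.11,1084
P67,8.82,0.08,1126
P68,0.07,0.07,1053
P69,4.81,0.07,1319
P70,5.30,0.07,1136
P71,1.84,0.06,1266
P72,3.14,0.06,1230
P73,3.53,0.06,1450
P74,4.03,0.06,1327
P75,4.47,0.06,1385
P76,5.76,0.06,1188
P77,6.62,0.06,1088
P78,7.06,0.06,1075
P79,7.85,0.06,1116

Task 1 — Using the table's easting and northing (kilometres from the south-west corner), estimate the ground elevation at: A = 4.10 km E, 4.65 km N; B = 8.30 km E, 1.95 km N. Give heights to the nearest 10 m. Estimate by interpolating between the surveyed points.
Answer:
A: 1260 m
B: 1190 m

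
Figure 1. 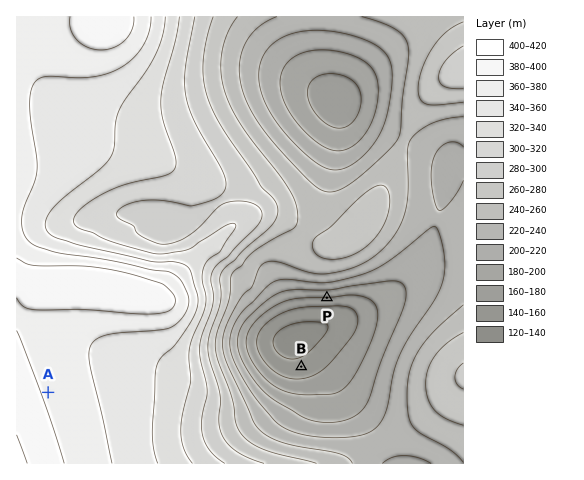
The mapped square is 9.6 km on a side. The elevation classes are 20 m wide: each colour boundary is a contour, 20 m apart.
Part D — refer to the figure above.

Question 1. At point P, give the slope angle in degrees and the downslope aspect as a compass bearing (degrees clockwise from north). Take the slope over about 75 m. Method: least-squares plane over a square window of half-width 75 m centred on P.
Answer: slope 7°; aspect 178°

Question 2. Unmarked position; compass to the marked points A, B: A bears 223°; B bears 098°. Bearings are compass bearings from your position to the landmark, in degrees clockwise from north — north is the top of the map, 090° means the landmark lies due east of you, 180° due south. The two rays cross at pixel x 99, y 338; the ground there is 360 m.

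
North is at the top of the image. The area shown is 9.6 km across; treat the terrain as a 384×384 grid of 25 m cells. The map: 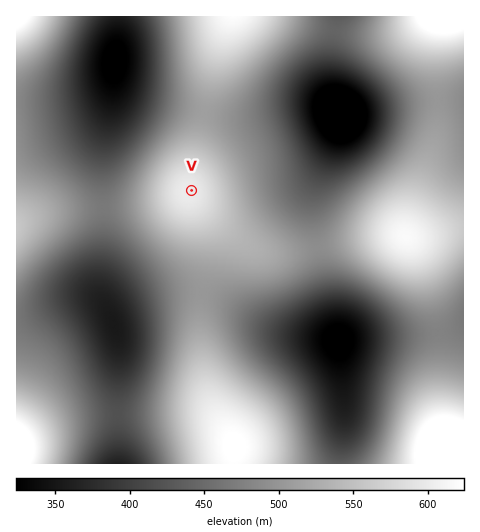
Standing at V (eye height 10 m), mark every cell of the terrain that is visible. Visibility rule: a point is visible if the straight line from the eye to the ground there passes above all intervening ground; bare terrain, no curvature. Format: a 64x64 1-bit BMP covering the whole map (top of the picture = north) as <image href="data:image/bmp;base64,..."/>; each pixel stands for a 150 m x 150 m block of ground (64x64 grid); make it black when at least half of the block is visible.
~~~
<image width="64" height="64" href="data:image/bmp;base64,Qk0+AgAAAAAAAD4AAAAoAAAAQAAAAEAAAAABAAEAAAAAAAACAAATCwAAEwsAAAIAAAAAAAAA////AAAAAAB/4AAAAB//8P/gAAAAH//4//AABgAf//z/+AAP4B///v/8AB/8H/////4AP/8//////8B////////////////////////9//////////h////8////8D////A////gP///4D///8Af///AH///AB///8AP//4AD///gA///AAP//8AB//wAAf//gAH/+AAB//+AAP/wAAH//wAA/+AAAf8+AAB/4AAB/DwAAH/AAAP4OAAAP8AAA/A4AAAfgAAH4DgAAACAAA/AOAAAAIAAH8A4AAAAwAB/wDwAAADgAP+APAAAAPwD/4A+AAAA/w//gD8AAAD////APwAAAP///8A/gAAA////wD+AAAH////AP8AAAf///8A/wAAA////wD/AABgD///AP8AAfAB//8A/gAB8AD//wD+AAHwAP//gP4AAeAAf/+A/AAAwAA//8D8AAAAAA//wPgAAAAAA//g+AAAAAgB//D4AAAAGAD/8PgAAAA4AP/w+AAAAHAAf/j4AAAB8AB/+PgAAB/wAH/4+AAAP/AAf/j4AAB/8AB/+PgAAP/4AP/8/AAB//wB//z8AAH//wf//vwAA////////gAD///////+AAP///////8AB////////wAH////////gA/////////AD////////8Af////////4B///gP//w=="/>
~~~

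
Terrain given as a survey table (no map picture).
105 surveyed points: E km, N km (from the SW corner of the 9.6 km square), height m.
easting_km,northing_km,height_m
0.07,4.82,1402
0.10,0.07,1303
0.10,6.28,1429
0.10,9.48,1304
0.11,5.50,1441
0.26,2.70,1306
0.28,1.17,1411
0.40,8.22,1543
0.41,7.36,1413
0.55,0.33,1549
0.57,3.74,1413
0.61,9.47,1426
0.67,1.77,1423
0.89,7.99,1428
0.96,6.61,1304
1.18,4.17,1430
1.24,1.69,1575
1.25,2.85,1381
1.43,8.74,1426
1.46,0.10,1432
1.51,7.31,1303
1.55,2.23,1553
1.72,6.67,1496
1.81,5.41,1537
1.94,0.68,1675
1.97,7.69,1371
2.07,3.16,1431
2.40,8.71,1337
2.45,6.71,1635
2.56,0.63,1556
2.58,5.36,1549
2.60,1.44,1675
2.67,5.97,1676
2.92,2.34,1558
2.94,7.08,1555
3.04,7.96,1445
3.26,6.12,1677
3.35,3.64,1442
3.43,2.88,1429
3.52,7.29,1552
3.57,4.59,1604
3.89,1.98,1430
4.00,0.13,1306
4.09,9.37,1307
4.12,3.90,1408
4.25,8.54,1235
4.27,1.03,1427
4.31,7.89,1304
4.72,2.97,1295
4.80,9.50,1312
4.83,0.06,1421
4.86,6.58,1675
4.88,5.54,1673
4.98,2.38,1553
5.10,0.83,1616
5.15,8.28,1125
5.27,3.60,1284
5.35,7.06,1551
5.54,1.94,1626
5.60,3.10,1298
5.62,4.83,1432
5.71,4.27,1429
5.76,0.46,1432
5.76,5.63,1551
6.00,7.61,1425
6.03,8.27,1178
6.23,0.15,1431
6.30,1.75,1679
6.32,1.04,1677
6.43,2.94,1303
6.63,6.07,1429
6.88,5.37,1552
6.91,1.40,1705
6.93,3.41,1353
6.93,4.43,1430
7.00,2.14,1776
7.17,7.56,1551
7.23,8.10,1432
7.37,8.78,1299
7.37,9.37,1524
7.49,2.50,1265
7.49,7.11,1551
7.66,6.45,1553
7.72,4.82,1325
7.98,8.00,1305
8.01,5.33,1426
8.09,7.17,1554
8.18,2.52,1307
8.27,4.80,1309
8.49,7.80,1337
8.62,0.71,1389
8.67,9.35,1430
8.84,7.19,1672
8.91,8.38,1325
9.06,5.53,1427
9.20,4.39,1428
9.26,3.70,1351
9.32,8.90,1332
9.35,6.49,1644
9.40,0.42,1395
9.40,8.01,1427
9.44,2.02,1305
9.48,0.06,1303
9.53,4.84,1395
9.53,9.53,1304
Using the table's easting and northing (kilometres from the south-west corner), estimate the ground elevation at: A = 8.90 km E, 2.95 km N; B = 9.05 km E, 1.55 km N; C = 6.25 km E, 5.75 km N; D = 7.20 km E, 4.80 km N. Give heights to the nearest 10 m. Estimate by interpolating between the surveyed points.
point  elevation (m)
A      1390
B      1310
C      1430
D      1430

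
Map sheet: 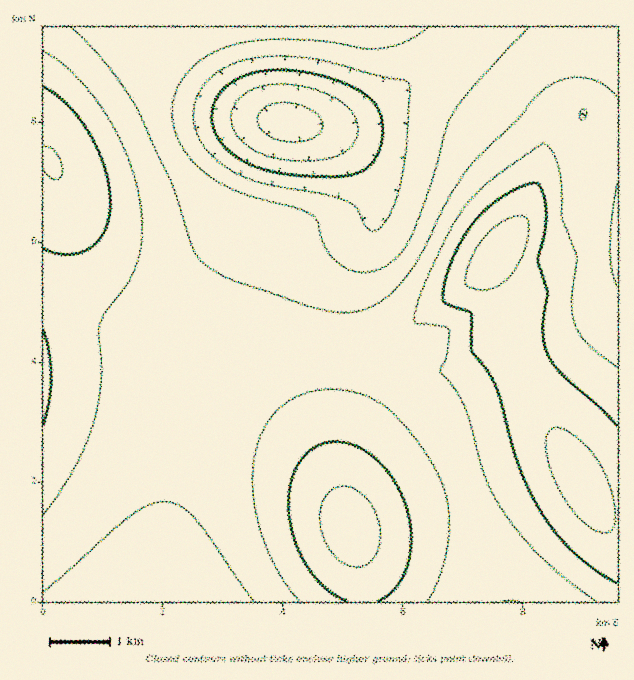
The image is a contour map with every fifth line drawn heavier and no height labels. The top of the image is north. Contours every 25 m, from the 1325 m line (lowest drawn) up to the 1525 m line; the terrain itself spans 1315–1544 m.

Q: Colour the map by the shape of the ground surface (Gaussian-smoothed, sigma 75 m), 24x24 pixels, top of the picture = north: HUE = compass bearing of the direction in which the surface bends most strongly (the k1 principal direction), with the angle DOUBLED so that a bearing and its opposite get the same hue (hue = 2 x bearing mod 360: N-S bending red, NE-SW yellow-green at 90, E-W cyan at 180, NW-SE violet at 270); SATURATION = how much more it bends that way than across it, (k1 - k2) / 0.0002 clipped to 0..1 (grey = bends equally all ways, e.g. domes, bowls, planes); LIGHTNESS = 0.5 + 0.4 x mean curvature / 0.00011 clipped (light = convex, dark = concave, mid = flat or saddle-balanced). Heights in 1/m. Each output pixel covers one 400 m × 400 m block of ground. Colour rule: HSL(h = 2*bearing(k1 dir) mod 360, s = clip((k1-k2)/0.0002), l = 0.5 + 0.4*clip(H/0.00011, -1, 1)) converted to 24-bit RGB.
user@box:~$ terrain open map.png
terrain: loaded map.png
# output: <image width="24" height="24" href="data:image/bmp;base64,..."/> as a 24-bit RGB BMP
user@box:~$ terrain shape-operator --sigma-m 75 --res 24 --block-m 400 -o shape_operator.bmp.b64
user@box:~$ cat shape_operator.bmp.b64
<image width="24" height="24" href="data:image/bmp;base64,Qk32BgAAAAAAADYAAAAoAAAAGAAAABgAAAABABgAAAAAAMAGAAATCwAAEwsAAAAAAAAAAAAAd4SCdoKDdX6DdHqCcnWCcnCDdG2Ed2iGfWOKimCPmWSOpHd8ubOKqMOOgbeJbqSeYXuWXmGNa16Ie1yIiVSGjE57jmB2hKJ9doWDdYKEdH2DcnmDcXSDb26EcGqFcWWIdWCMfl6TlGucp42Sv8aksc6ljrehbo6jWmKXYFaPbVWLfVCLjkqNklSFmot+jMqQdYaFdIGFcn2EcXiEb3OEbG2Fa2iHamOKaV6ObV+Wf3Sen66jwdG1utCyla+vaGmhYVSXZlCQcE2NfEaNjkiSl26Qk7qQmd6ec4eHcoGGcXyFcHeFbnOFa26GZ2iIYmOLXmCRYGiaeI6knbuovtS0vMaunI+kfF+gbk+WbUqQckSNe0GOiVWTi6OJndabmtyacYeJcYCHcHuGbneGbHOGanCHZm2JYmuNX2+TYoKedqqokcCYtMyhubSYoXqUjFmaeE2ScUaOcj6MekOPhXCVksKTpN6gmMmTb4WKb36JbnqIbXaHbHSHanKIZ3GKZHSNYn6TZJiecauThLuBrL6Irpl+nmh+k1eRfE2McUKJcD2JeFOQhKeVmNean9abmayQbIGNbXuKbXiJbXWIbHSIanSIaHaKZnyNZYqTZpySbad/hLB0qK91pYRsl2Bui1d/fU2EbkGCbEOFa2uSiMSQltuWlb+QmISGanqPbHeMbXSKbXSIbHSIbHaIa3qJaYKMaZGQaZiEbJ9xhqNvop5snHVjklxlhldxfE18aUN4Z1V+dKWChdaGi9CIjaGFk3OGaXCSa3CNbHCKbXGJbXOIbXeHbXyIbYWKbY2HbZJ8cJZuh5dvlolrlGhikFplhlNqeExwaUtwY391bMRpfNt1ebl1ioN5jm2AbmmTbmuObm2Lbm+Ib3OHb3eGcH2HcIaIcYqCcY15dY9xhYxzi3lwkGVxlVl0WliyeyropEyXbZ5dcdpbaNdbYKBid256hW56e2mTeGyNeG2FcW+AcHWDcneFc32FdIWFdId/dIp5dYt0eoZ5g3aGkmWVp1yUguAfDQgr22i03aaVhuRbUs9BUodhY25xe3J0j1+IhVZlf2hfdn5oZYFwaoGDdX2Dd4ODdoZ+dYl5dY17dI+JbHmVbVqmmk67/1ScBlYbAVYL3NOW8+HObMRSQ3xhUXFxbHdyjkFYjVpVjIdncI9qZI56XIaIcXuDeYKBeIV8dox4cpV6ap2MWZClRlSvZTfDvUHl/7z68lmzC5sAnexQ352mSoyVQXRxXXlzmEtSmn9ki5xxb510Y5iKWH2MZ3ODe4GAeoZ6epB2b55uX6Z2S52VOF6QOi+XejW5vGTO/c7w+9DZFN4AJqY3zXOsRXSNUHh9onBgo6Z4hqt8dKaGY5ycU2yNYGWDfYB+gId7hpR1g6NrZqNXRX9ZLlBYKDJQRj9vhWyZvqKu+dLb/s3TALhlMmiFx2aFSGx9qZ98nLSHhbWGeamVYoebTVOLYl6DfYWIfpaniJy/j5HFmnu4VnaHMENWIzdKNmBkVJFxgq6A0L+p/8zN+dLWAC5PxGZsUmeMpraOmsCSi7iUe6WhXGiWTUWMYKHAiNjtkcj2l67yq6HuxZnuwmjwfiTRKzZ2OnN5Q5xiTbZSnLd23qmT/9PMAAaSr0iTu3xdo8SYmsWYjrOad4mcXFWTTKXFbOzRWuXZTLbQVHa3h12wxEu92ybJ3hfWrja0TXt8Rp1SQK09X6hKtqJl/9nEvgnfVSKZ1KJzo8qdmcGZjqWad2mVZImfVb6COdRRMplIM2I7REkyVDcraicjdyAziiZSr0Fkl4xoWp9YUqdHTJZEeJBT+L1850FTJguG5bWJocmbmrSVkISViFqRoJNmkbc/cKAnRlYcJCUOJiENKR8KMyMLRS8UX0kqmJFMm612eJ16cKJsWZFfV3xXzqNc65ttCBuD7M67oL+Un6OLlGiJkEaDwlQ80agukXIgSjcUJxwMJx4MKCILODUPSVIZQngjMcIoWr5vfp2QkZaDfYR0Y3lwep9p866MExtSxupporCHmndzkE55hzV30kxN2mJFtTAneCMoTyEnQSonTE0zSmk5RIs8JsQoA/skKZ9UV5JwjYl/jn6Fc4iFX5pv0nl5kHredMh9opVzlVdjiDxqg0JzqnJ+4W2Z4E2j0zS7nzi4ZkesVna0W6fGbMDOhM+iVMcvEoEhHoJIWYl0jX6Gjn9/gZFujZxan4tSmGFSmWxbjERZgz1kgnB6gn1+rXif4Hzjy3vwpnnyiILxkKnzirn0bYzl0mK844NRR7oQAGYlGXlTYYV+knyEmHp4mIFulXtljnBn"/>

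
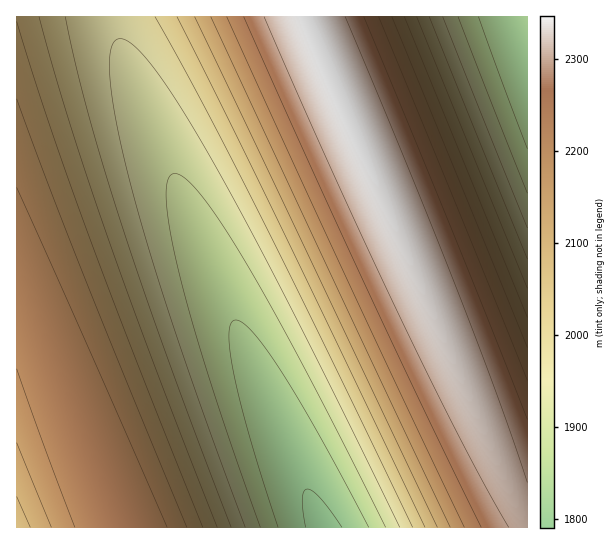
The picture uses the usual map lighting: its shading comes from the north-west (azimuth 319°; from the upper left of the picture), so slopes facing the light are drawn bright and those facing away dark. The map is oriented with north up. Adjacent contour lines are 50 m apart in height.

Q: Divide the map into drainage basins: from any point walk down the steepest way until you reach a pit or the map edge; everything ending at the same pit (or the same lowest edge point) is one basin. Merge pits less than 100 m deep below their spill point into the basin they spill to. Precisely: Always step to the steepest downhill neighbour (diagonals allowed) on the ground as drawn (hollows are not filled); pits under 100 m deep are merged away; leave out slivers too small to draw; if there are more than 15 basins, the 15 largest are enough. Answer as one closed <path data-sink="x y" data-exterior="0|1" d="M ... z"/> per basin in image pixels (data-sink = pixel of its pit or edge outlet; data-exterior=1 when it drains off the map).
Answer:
<path data-sink="323 527" data-exterior="1" d="M305 16l-289 1 0 264 6 2 6 8 93 236 406 1 1-9-8-5-5-11z"/><path data-sink="527 69" data-exterior="1" d="M527 16l-222 1 200 465 15 32 5 5 3-1z"/><path data-sink="17 527" data-exterior="1" d="M19 281l-3 1 0 245 105 1 0-3-46-112-47-122z"/>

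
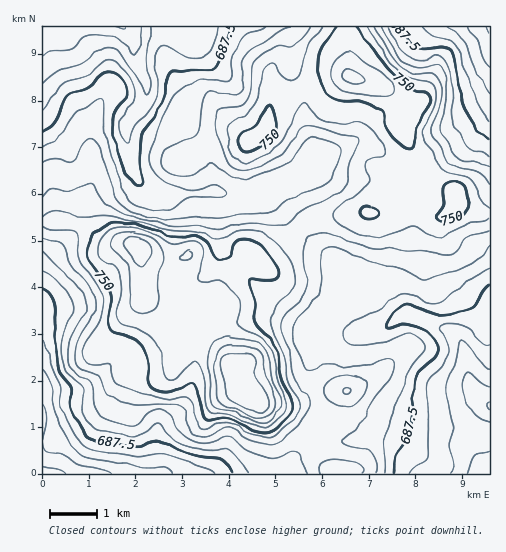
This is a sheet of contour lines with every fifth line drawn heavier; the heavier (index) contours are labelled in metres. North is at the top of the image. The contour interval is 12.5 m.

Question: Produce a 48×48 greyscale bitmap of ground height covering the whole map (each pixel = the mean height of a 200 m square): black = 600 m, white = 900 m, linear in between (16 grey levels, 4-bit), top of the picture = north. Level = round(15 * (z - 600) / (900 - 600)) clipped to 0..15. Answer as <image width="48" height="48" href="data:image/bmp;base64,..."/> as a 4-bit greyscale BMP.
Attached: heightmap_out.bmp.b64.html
<image width="48" height="48" href="data:image/bmp;base64,Qk32BAAAAAAAAHYAAAAoAAAAMAAAADAAAAABAAQAAAAAAIAEAAATCwAAEwsAABAAAAAAAAAAAAAAABEREQAiIiIAMzMzAERERABVVVUAZmZmAHd3dwCIiIgAmZmZAKqqqgC7u7sAzMzMAN3d3QDu7u4A////ACIiIjMzMzMzRERFVVVVZnd2ZlRERDMzIiIjMzMzQzNERERVVmZWZmZmZlVEREMzIiMzRERERERFVVVVZmZmZmZmZVVERDMzMzMzRERVVEVVZmVmZnZmZmZmVVVERDMzMzM0RVVVVVVmZ2Znd3dmZmZmVVVURDMzMzNEVVZmZVVmd3d4iYh2ZmZmZVVURDMzMzNEVWZmZlZmeIiZqpiHZmZmZVVURDMzIjNFVmZmZmZneJmqqqmHZmZmZlVURDMzIjNFVmZnd3d3eJqruql3Zmd3ZlVVRDMyIjNFVmd3d4iHiJqqqph2Zmd3ZmVVRDMyIzRVZmd3eIiIiJqqqph2ZmZmZmZVREMyMzRWd3d3eIiIiZqqqph2ZmZmZmZVVEMzM0RWd3d3eIiIiZqqqpdmVVVVVWZlVUQzM0RWd3d3eIiYiJmqmYdmVVVVVVVVVUQzNEVWd3d3iIiZiJmZmHdlVVVVVVVVVUQzRERWZ3iIiImZmImIh3ZlVVVVVURVREQ0RERVZniImZmZiJmIh3ZmVVVVVVRERERERERVZniJmZmZiJmIh3dmZVVVVVVERFVERERVZniJmZmIiJmIh3d2ZlVVVVVVVVVVREVVZniJmZiIiIiIh3d3ZlVVVVVVVVVVVFVWZ3iJmZiIiIiId3d3ZlVVVVVVZlVVVVVmd4iJmZmIiIiIiId3ZlVVVVVmZmZlVVZmeIiJmZmZiIiIiId3ZlVVVmZmZmZmVWZneIiZqZmZmHeIiHd2ZmVWZmZmZmZmZmZneImaqZiIiHd4h3d2ZmZmZmZmZnZmZmd3eImZmYh3d3d3d3dmZmZnd3d3d3d2Znd3d4iIh3ZmZmZndmZmZmd3d3d3d3d3d3d3d3d2ZmVWZmZmZmZmZ3d3eHd3d4h3d3d3d3ZlVVVVVVVVVWZmZnd3d3d3d3iId2ZmZmZVVVVVVVVVVVVmZmZ3d3d3d3iId2ZmZmZVRFVVVVVVVVVVZmZnd3d3d3iHdmZmZmVURVVVVVVWZVVVVWZnd3d3d3d3dmZmZmVURVZmZlZmZmZVVVZnd3d3d3d2ZmZmZmVERWZmZmZ3d2ZlVVZmd3d3d3ZmZVVWZmVERVZmZmZ3d3ZmVVVmd3d3d3ZVVVVVZlVERVVmZmd4iHdmZWZmZ3eId2ZVVVVVVVRERVVVZmd3iId2ZmZmd3iIdmVVRERVVVRERFVVZmd3eId3Z3d3d3iId2VVRERVVVVDNFVVVmZ3d4d3d3d3d3iIh2VURERVVVVENEVVVmZmd3d3d3d3eIiIh2VUREREVVVUM0VVVmZmZ3d3d3iIiIiIh3VUQzRERVVUM0RVVVVWZ3d3d4iJmYiHd3VUQzNEREVEM0RVVVVWZ3d3d4iZmYh3d2VEMzMzNERDM0REREVWZ3d3d4iZiIdmZmVEMzMzM0QzM0REREVWZndnd4iIiHZlVVVDMiIjMzMyM0RDNERVZmZmd4iIh3ZVRFRDMiIiMzMiI0QzM0RVVWZmd3iIh2VUREQzMiIiIiIiIzMzM0RVVVZmZ3iId2VERDMzIg=="/>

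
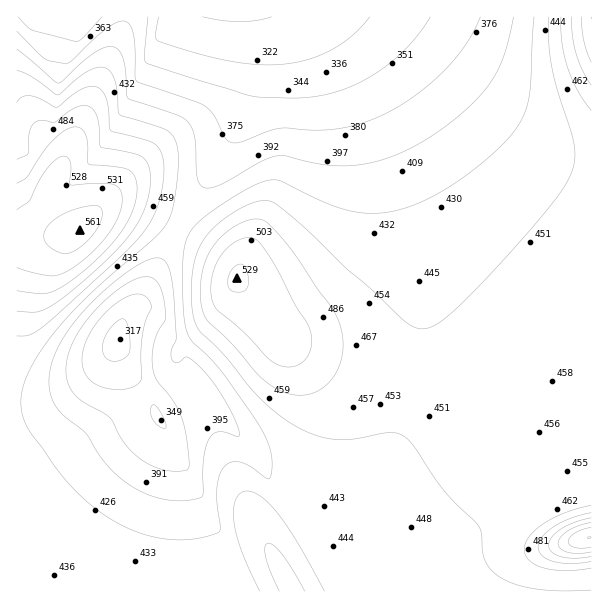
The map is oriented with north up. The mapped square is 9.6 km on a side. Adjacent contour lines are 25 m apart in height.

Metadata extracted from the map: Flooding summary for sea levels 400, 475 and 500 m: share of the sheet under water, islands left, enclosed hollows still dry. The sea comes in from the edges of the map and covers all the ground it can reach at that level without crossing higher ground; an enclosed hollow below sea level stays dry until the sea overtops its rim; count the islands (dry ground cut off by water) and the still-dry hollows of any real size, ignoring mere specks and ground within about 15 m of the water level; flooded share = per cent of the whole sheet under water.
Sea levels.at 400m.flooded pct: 16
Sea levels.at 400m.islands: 0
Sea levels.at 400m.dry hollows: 1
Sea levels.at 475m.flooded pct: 87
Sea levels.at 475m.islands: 1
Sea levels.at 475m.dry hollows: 0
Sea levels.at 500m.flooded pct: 93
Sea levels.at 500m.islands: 1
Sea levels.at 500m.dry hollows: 0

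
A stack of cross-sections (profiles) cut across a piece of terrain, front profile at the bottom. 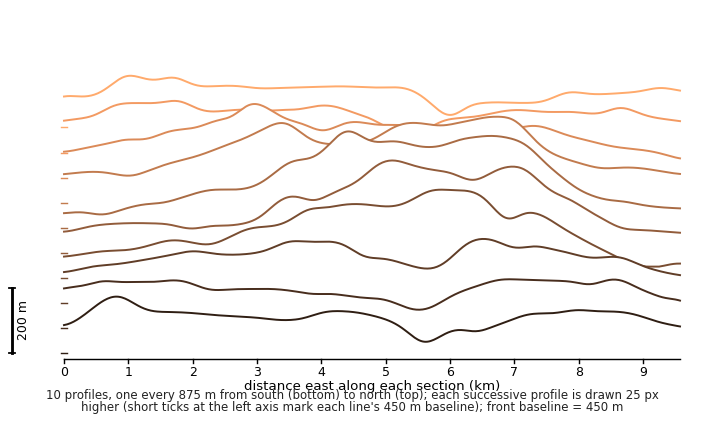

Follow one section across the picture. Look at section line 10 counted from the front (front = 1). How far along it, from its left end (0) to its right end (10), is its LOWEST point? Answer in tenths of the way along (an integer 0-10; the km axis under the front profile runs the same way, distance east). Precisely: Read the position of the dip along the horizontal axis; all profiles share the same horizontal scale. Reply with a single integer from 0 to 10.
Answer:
6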